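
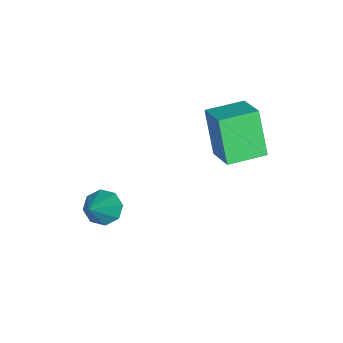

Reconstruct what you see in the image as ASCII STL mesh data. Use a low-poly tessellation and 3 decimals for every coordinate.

solid 
facet normal -0.731 0.682 0.014
outer loop
vertex -1.533 1.491 1.469
vertex -0.683 2.39 2.032
vertex -1.017 2.079 -0.252
endloop
endfacet
facet normal -0.625 -0.662 -0.414
outer loop
vertex 0.043 1.09 -0.272
vertex -1.533 1.491 1.469
vertex -1.017 2.079 -0.252
endloop
endfacet
facet normal -0.731 0.682 0.014
outer loop
vertex -1.017 2.079 -0.252
vertex -0.683 2.39 2.032
vertex -0.166 2.979 0.312
endloop
endfacet
facet normal 0.274 0.312 -0.910
outer loop
vertex -0.166 2.979 0.312
vertex 0.043 1.09 -0.272
vertex -1.017 2.079 -0.252
endloop
endfacet
facet normal -0.273 -0.311 0.910
outer loop
vertex -1.533 1.491 1.469
vertex 0.377 1.401 2.012
vertex -0.683 2.39 2.032
endloop
endfacet
facet normal -0.626 -0.661 -0.414
outer loop
vertex -0.474 0.501 1.448
vertex -1.533 1.491 1.469
vertex 0.043 1.09 -0.272
endloop
endfacet
facet normal -0.273 -0.312 0.910
outer loop
vertex -0.474 0.501 1.448
vertex 0.377 1.401 2.012
vertex -1.533 1.491 1.469
endloop
endfacet
facet normal 0.625 0.662 0.414
outer loop
vertex -0.683 2.39 2.032
vertex 0.377 1.401 2.012
vertex -0.166 2.979 0.312
endloop
endfacet
facet normal 0.273 0.312 -0.910
outer loop
vertex 0.893 1.989 0.291
vertex 0.043 1.09 -0.272
vertex -0.166 2.979 0.312
endloop
endfacet
facet normal 0.626 0.661 0.414
outer loop
vertex -0.166 2.979 0.312
vertex 0.377 1.401 2.012
vertex 0.893 1.989 0.291
endloop
endfacet
facet normal 0.731 -0.682 -0.014
outer loop
vertex 0.893 1.989 0.291
vertex -0.474 0.501 1.448
vertex 0.043 1.09 -0.272
endloop
endfacet
facet normal 0.731 -0.682 -0.014
outer loop
vertex 0.377 1.401 2.012
vertex -0.474 0.501 1.448
vertex 0.893 1.989 0.291
endloop
endfacet
facet normal -0.726 -0.079 -0.683
outer loop
vertex 2.725 -1.686 -3.163
vertex 2.299 -1.998 -2.674
vertex 2.422 -1.32 -2.883
endloop
endfacet
facet normal 0.648 0.722 -0.242
outer loop
vertex 2.725 -1.686 -3.163
vertex 2.422 -1.32 -2.883
vertex 3.541 -1.862 -1.506
endloop
endfacet
facet normal -0.726 -0.079 -0.683
outer loop
vertex 2.422 -1.32 -2.883
vertex 2.299 -1.998 -2.674
vertex 2.047 -1.352 -2.481
endloop
endfacet
facet normal 0.172 0.956 0.237
outer loop
vertex 2.422 -1.32 -2.883
vertex 2.047 -1.352 -2.481
vertex 3.541 -1.862 -1.506
endloop
endfacet
facet normal -0.726 -0.079 -0.683
outer loop
vertex 2.047 -1.352 -2.481
vertex 2.299 -1.998 -2.674
vertex 1.82 -1.762 -2.192
endloop
endfacet
facet normal -0.250 0.646 0.721
outer loop
vertex 2.047 -1.352 -2.481
vertex 1.82 -1.762 -2.192
vertex 3.541 -1.862 -1.506
endloop
endfacet
facet normal -0.726 -0.079 -0.683
outer loop
vertex 1.82 -1.762 -2.192
vertex 2.299 -1.998 -2.674
vertex 1.873 -2.311 -2.185
endloop
endfacet
facet normal -0.371 -0.024 0.928
outer loop
vertex 1.82 -1.762 -2.192
vertex 1.873 -2.311 -2.185
vertex 3.541 -1.862 -1.506
endloop
endfacet
facet normal -0.726 -0.080 -0.683
outer loop
vertex 1.873 -2.311 -2.185
vertex 2.299 -1.998 -2.674
vertex 2.177 -2.676 -2.465
endloop
endfacet
facet normal -0.121 -0.666 0.737
outer loop
vertex 1.873 -2.311 -2.185
vertex 2.177 -2.676 -2.465
vertex 3.541 -1.862 -1.506
endloop
endfacet
facet normal -0.726 -0.080 -0.683
outer loop
vertex 2.177 -2.676 -2.465
vertex 2.299 -1.998 -2.674
vertex 2.552 -2.644 -2.867
endloop
endfacet
facet normal 0.354 -0.899 0.259
outer loop
vertex 2.177 -2.676 -2.465
vertex 2.552 -2.644 -2.867
vertex 3.541 -1.862 -1.506
endloop
endfacet
facet normal -0.726 -0.080 -0.683
outer loop
vertex 2.552 -2.644 -2.867
vertex 2.299 -1.998 -2.674
vertex 2.779 -2.234 -3.156
endloop
endfacet
facet normal 0.776 -0.589 -0.226
outer loop
vertex 2.552 -2.644 -2.867
vertex 2.779 -2.234 -3.156
vertex 3.541 -1.862 -1.506
endloop
endfacet
facet normal -0.726 -0.080 -0.683
outer loop
vertex 2.779 -2.234 -3.156
vertex 2.299 -1.998 -2.674
vertex 2.725 -1.686 -3.163
endloop
endfacet
facet normal 0.897 0.083 -0.433
outer loop
vertex 2.779 -2.234 -3.156
vertex 2.725 -1.686 -3.163
vertex 3.541 -1.862 -1.506
endloop
endfacet

endsolid


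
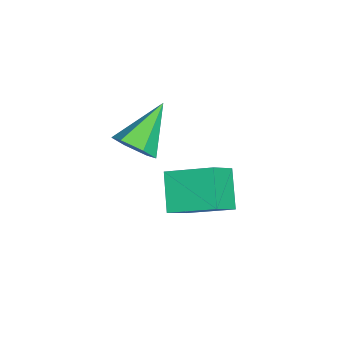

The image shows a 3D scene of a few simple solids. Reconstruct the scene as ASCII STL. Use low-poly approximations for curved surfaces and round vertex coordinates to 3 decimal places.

solid 
facet normal -0.755 -0.185 0.629
outer loop
vertex -0.375 0.253 -3.432
vertex -0.178 1.707 -2.768
vertex -1.116 0.7 -4.189
endloop
endfacet
facet normal -0.123 -0.903 -0.412
outer loop
vertex -0.082 0.953 -5.052
vertex -0.375 0.253 -3.432
vertex -1.116 0.7 -4.189
endloop
endfacet
facet normal -0.755 -0.185 0.629
outer loop
vertex -1.116 0.7 -4.189
vertex -0.178 1.707 -2.768
vertex -0.919 2.154 -3.526
endloop
endfacet
facet normal -0.645 0.388 -0.659
outer loop
vertex -0.919 2.154 -3.526
vertex -0.082 0.953 -5.052
vertex -1.116 0.7 -4.189
endloop
endfacet
facet normal 0.645 -0.388 0.659
outer loop
vertex -0.375 0.253 -3.432
vertex 0.856 1.96 -3.631
vertex -0.178 1.707 -2.768
endloop
endfacet
facet normal -0.123 -0.903 -0.412
outer loop
vertex 0.659 0.506 -4.294
vertex -0.375 0.253 -3.432
vertex -0.082 0.953 -5.052
endloop
endfacet
facet normal 0.644 -0.388 0.659
outer loop
vertex 0.659 0.506 -4.294
vertex 0.856 1.96 -3.631
vertex -0.375 0.253 -3.432
endloop
endfacet
facet normal 0.123 0.903 0.412
outer loop
vertex -0.178 1.707 -2.768
vertex 0.856 1.96 -3.631
vertex -0.919 2.154 -3.526
endloop
endfacet
facet normal -0.644 0.388 -0.659
outer loop
vertex 0.115 2.407 -4.388
vertex -0.082 0.953 -5.052
vertex -0.919 2.154 -3.526
endloop
endfacet
facet normal 0.123 0.903 0.413
outer loop
vertex -0.919 2.154 -3.526
vertex 0.856 1.96 -3.631
vertex 0.115 2.407 -4.388
endloop
endfacet
facet normal 0.755 0.185 -0.629
outer loop
vertex 0.115 2.407 -4.388
vertex 0.659 0.506 -4.294
vertex -0.082 0.953 -5.052
endloop
endfacet
facet normal 0.755 0.185 -0.630
outer loop
vertex 0.856 1.96 -3.631
vertex 0.659 0.506 -4.294
vertex 0.115 2.407 -4.388
endloop
endfacet
facet normal 0.754 -0.370 -0.543
outer loop
vertex 1.001 -0.708 -0.644
vertex 0.734 -0.4 -1.225
vertex 1.198 -0.049 -0.819
endloop
endfacet
facet normal 0.299 0.161 0.941
outer loop
vertex 1.001 -0.708 -0.644
vertex 1.198 -0.049 -0.819
vertex -0.534 0.22 -0.315
endloop
endfacet
facet normal 0.754 -0.370 -0.543
outer loop
vertex 1.198 -0.049 -0.819
vertex 0.734 -0.4 -1.225
vertex 0.931 0.259 -1.4
endloop
endfacet
facet normal 0.245 0.899 0.364
outer loop
vertex 1.198 -0.049 -0.819
vertex 0.931 0.259 -1.4
vertex -0.534 0.22 -0.315
endloop
endfacet
facet normal 0.755 -0.370 -0.541
outer loop
vertex 0.931 0.259 -1.4
vertex 0.734 -0.4 -1.225
vertex 0.467 -0.093 -1.807
endloop
endfacet
facet normal -0.313 0.865 -0.392
outer loop
vertex 0.931 0.259 -1.4
vertex 0.467 -0.093 -1.807
vertex -0.534 0.22 -0.315
endloop
endfacet
facet normal 0.755 -0.370 -0.541
outer loop
vertex 0.467 -0.093 -1.807
vertex 0.734 -0.4 -1.225
vertex 0.27 -0.752 -1.632
endloop
endfacet
facet normal -0.818 0.094 -0.568
outer loop
vertex 0.467 -0.093 -1.807
vertex 0.27 -0.752 -1.632
vertex -0.534 0.22 -0.315
endloop
endfacet
facet normal 0.755 -0.369 -0.542
outer loop
vertex 0.27 -0.752 -1.632
vertex 0.734 -0.4 -1.225
vertex 0.537 -1.06 -1.05
endloop
endfacet
facet normal -0.764 -0.645 0.009
outer loop
vertex 0.27 -0.752 -1.632
vertex 0.537 -1.06 -1.05
vertex -0.534 0.22 -0.315
endloop
endfacet
facet normal 0.755 -0.369 -0.542
outer loop
vertex 0.537 -1.06 -1.05
vertex 0.734 -0.4 -1.225
vertex 1.001 -0.708 -0.644
endloop
endfacet
facet normal -0.205 -0.611 0.765
outer loop
vertex 0.537 -1.06 -1.05
vertex 1.001 -0.708 -0.644
vertex -0.534 0.22 -0.315
endloop
endfacet

endsolid


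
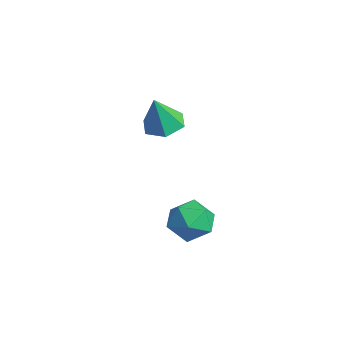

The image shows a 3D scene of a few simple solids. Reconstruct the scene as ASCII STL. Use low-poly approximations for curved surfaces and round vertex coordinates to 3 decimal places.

solid 
facet normal -0.257 0.836 -0.485
outer loop
vertex 3.64 1.502 -1.073
vertex 2.829 1.535 -0.587
vertex 3.6 1.967 -0.25
endloop
endfacet
facet normal 0.452 0.786 -0.422
outer loop
vertex 3.64 1.502 -1.073
vertex 3.6 1.967 -0.25
vertex 4.35 1.427 -0.452
endloop
endfacet
facet normal 0.658 0.177 -0.731
outer loop
vertex 3.64 1.502 -1.073
vertex 4.35 1.427 -0.452
vertex 4.043 0.66 -0.914
endloop
endfacet
facet normal 0.077 -0.149 -0.986
outer loop
vertex 3.64 1.502 -1.073
vertex 4.043 0.66 -0.914
vertex 3.102 0.727 -0.998
endloop
endfacet
facet normal -0.489 0.259 -0.833
outer loop
vertex 3.64 1.502 -1.073
vertex 3.102 0.727 -0.998
vertex 2.829 1.535 -0.587
endloop
endfacet
facet normal 0.609 0.744 0.273
outer loop
vertex 4.35 1.427 -0.452
vertex 3.6 1.967 -0.25
vertex 3.978 1.413 0.418
endloop
endfacet
facet normal -0.537 0.826 0.171
outer loop
vertex 3.6 1.967 -0.25
vertex 2.829 1.535 -0.587
vertex 3.037 1.48 0.334
endloop
endfacet
facet normal -0.913 -0.109 -0.392
outer loop
vertex 2.829 1.535 -0.587
vertex 3.102 0.727 -0.998
vertex 2.73 0.713 -0.128
endloop
endfacet
facet normal 0.002 -0.769 -0.639
outer loop
vertex 3.102 0.727 -0.998
vertex 4.043 0.66 -0.914
vertex 3.48 0.173 -0.33
endloop
endfacet
facet normal 0.944 -0.241 -0.227
outer loop
vertex 4.043 0.66 -0.914
vertex 4.35 1.427 -0.452
vertex 4.251 0.605 0.007
endloop
endfacet
facet normal -0.077 0.149 0.986
outer loop
vertex 3.44 0.638 0.493
vertex 3.978 1.413 0.418
vertex 3.037 1.48 0.334
endloop
endfacet
facet normal -0.658 -0.177 0.731
outer loop
vertex 3.44 0.638 0.493
vertex 3.037 1.48 0.334
vertex 2.73 0.713 -0.128
endloop
endfacet
facet normal -0.452 -0.786 0.422
outer loop
vertex 3.44 0.638 0.493
vertex 2.73 0.713 -0.128
vertex 3.48 0.173 -0.33
endloop
endfacet
facet normal 0.257 -0.836 0.485
outer loop
vertex 3.44 0.638 0.493
vertex 3.48 0.173 -0.33
vertex 4.251 0.605 0.007
endloop
endfacet
facet normal 0.489 -0.259 0.833
outer loop
vertex 3.44 0.638 0.493
vertex 4.251 0.605 0.007
vertex 3.978 1.413 0.418
endloop
endfacet
facet normal -0.002 0.769 0.639
outer loop
vertex 3.037 1.48 0.334
vertex 3.978 1.413 0.418
vertex 3.6 1.967 -0.25
endloop
endfacet
facet normal -0.944 0.241 0.227
outer loop
vertex 2.73 0.713 -0.128
vertex 3.037 1.48 0.334
vertex 2.829 1.535 -0.587
endloop
endfacet
facet normal -0.609 -0.744 -0.273
outer loop
vertex 3.48 0.173 -0.33
vertex 2.73 0.713 -0.128
vertex 3.102 0.727 -0.998
endloop
endfacet
facet normal 0.537 -0.826 -0.171
outer loop
vertex 4.251 0.605 0.007
vertex 3.48 0.173 -0.33
vertex 4.043 0.66 -0.914
endloop
endfacet
facet normal 0.913 0.109 0.392
outer loop
vertex 3.978 1.413 0.418
vertex 4.251 0.605 0.007
vertex 4.35 1.427 -0.452
endloop
endfacet
facet normal -0.074 0.297 -0.952
outer loop
vertex 2.009 0.924 3.109
vertex 1.285 1.229 3.26
vertex 1.938 1.683 3.351
endloop
endfacet
facet normal 0.930 -0.030 0.366
outer loop
vertex 2.009 0.924 3.109
vertex 1.938 1.683 3.351
vertex 1.395 0.791 4.66
endloop
endfacet
facet normal -0.074 0.298 -0.952
outer loop
vertex 1.938 1.683 3.351
vertex 1.285 1.229 3.26
vertex 1.214 1.988 3.503
endloop
endfacet
facet normal 0.411 0.665 0.624
outer loop
vertex 1.938 1.683 3.351
vertex 1.214 1.988 3.503
vertex 1.395 0.791 4.66
endloop
endfacet
facet normal -0.074 0.298 -0.952
outer loop
vertex 1.214 1.988 3.503
vertex 1.285 1.229 3.26
vertex 0.562 1.534 3.412
endloop
endfacet
facet normal -0.488 0.567 0.663
outer loop
vertex 1.214 1.988 3.503
vertex 0.562 1.534 3.412
vertex 1.395 0.791 4.66
endloop
endfacet
facet normal -0.074 0.298 -0.952
outer loop
vertex 0.562 1.534 3.412
vertex 1.285 1.229 3.26
vertex 0.633 0.775 3.169
endloop
endfacet
facet normal -0.867 -0.224 0.445
outer loop
vertex 0.562 1.534 3.412
vertex 0.633 0.775 3.169
vertex 1.395 0.791 4.66
endloop
endfacet
facet normal -0.074 0.297 -0.952
outer loop
vertex 0.633 0.775 3.169
vertex 1.285 1.229 3.26
vertex 1.357 0.47 3.018
endloop
endfacet
facet normal -0.348 -0.919 0.188
outer loop
vertex 0.633 0.775 3.169
vertex 1.357 0.47 3.018
vertex 1.395 0.791 4.66
endloop
endfacet
facet normal -0.074 0.297 -0.952
outer loop
vertex 1.357 0.47 3.018
vertex 1.285 1.229 3.26
vertex 2.009 0.924 3.109
endloop
endfacet
facet normal 0.551 -0.821 0.148
outer loop
vertex 1.357 0.47 3.018
vertex 2.009 0.924 3.109
vertex 1.395 0.791 4.66
endloop
endfacet

endsolid


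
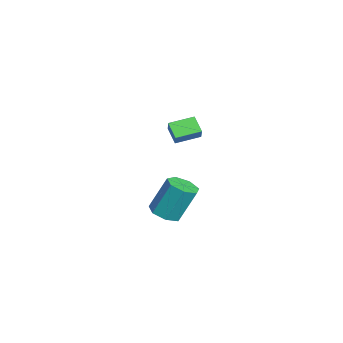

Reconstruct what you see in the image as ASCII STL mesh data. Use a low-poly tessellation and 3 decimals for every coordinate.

solid 
facet normal -0.718 -0.325 0.615
outer loop
vertex -1.997 -0.725 4.327
vertex -2.34 0.514 4.581
vertex -2.526 -0.742 3.7
endloop
endfacet
facet normal 0.261 -0.946 -0.194
outer loop
vertex -1.8 -0.414 3.079
vertex -1.997 -0.725 4.327
vertex -2.526 -0.742 3.7
endloop
endfacet
facet normal -0.719 -0.325 0.615
outer loop
vertex -2.526 -0.742 3.7
vertex -2.34 0.514 4.581
vertex -2.868 0.496 3.954
endloop
endfacet
facet normal -0.644 -0.021 -0.764
outer loop
vertex -2.868 0.496 3.954
vertex -1.8 -0.414 3.079
vertex -2.526 -0.742 3.7
endloop
endfacet
facet normal 0.644 0.022 0.765
outer loop
vertex -1.997 -0.725 4.327
vertex -1.614 0.842 3.96
vertex -2.34 0.514 4.581
endloop
endfacet
facet normal 0.263 -0.945 -0.194
outer loop
vertex -1.272 -0.396 3.706
vertex -1.997 -0.725 4.327
vertex -1.8 -0.414 3.079
endloop
endfacet
facet normal 0.645 0.021 0.764
outer loop
vertex -1.272 -0.396 3.706
vertex -1.614 0.842 3.96
vertex -1.997 -0.725 4.327
endloop
endfacet
facet normal -0.262 0.946 0.193
outer loop
vertex -2.34 0.514 4.581
vertex -1.614 0.842 3.96
vertex -2.868 0.496 3.954
endloop
endfacet
facet normal -0.645 -0.022 -0.764
outer loop
vertex -2.143 0.825 3.333
vertex -1.8 -0.414 3.079
vertex -2.868 0.496 3.954
endloop
endfacet
facet normal -0.262 0.945 0.195
outer loop
vertex -2.868 0.496 3.954
vertex -1.614 0.842 3.96
vertex -2.143 0.825 3.333
endloop
endfacet
facet normal 0.719 0.325 -0.615
outer loop
vertex -2.143 0.825 3.333
vertex -1.272 -0.396 3.706
vertex -1.8 -0.414 3.079
endloop
endfacet
facet normal 0.719 0.325 -0.615
outer loop
vertex -1.614 0.842 3.96
vertex -1.272 -0.396 3.706
vertex -2.143 0.825 3.333
endloop
endfacet
facet normal 0.038 -0.426 -0.904
outer loop
vertex 4.471 -0.378 1.43
vertex 3.976 -0.955 1.681
vertex 3.793 -0.253 1.343
endloop
endfacet
facet normal 0.216 0.887 -0.408
outer loop
vertex 4.471 -0.378 1.43
vertex 3.793 -0.253 1.343
vertex 4.398 0.431 3.148
endloop
endfacet
facet normal 0.216 0.887 -0.409
outer loop
vertex 4.398 0.431 3.148
vertex 3.793 -0.253 1.343
vertex 3.721 0.556 3.061
endloop
endfacet
facet normal -0.037 0.426 0.904
outer loop
vertex 4.398 0.431 3.148
vertex 3.721 0.556 3.061
vertex 3.904 -0.145 3.399
endloop
endfacet
facet normal 0.038 -0.425 -0.904
outer loop
vertex 3.793 -0.253 1.343
vertex 3.976 -0.955 1.681
vertex 3.254 -0.656 1.51
endloop
endfacet
facet normal -0.628 0.694 -0.353
outer loop
vertex 3.793 -0.253 1.343
vertex 3.254 -0.656 1.51
vertex 3.721 0.556 3.061
endloop
endfacet
facet normal -0.628 0.694 -0.353
outer loop
vertex 3.721 0.556 3.061
vertex 3.254 -0.656 1.51
vertex 3.182 0.153 3.228
endloop
endfacet
facet normal -0.038 0.426 0.904
outer loop
vertex 3.721 0.556 3.061
vertex 3.182 0.153 3.228
vertex 3.904 -0.145 3.399
endloop
endfacet
facet normal 0.038 -0.426 -0.904
outer loop
vertex 3.254 -0.656 1.51
vertex 3.976 -0.955 1.681
vertex 3.258 -1.284 1.806
endloop
endfacet
facet normal -0.999 -0.021 -0.032
outer loop
vertex 3.254 -0.656 1.51
vertex 3.258 -1.284 1.806
vertex 3.182 0.153 3.228
endloop
endfacet
facet normal -0.999 -0.021 -0.032
outer loop
vertex 3.182 0.153 3.228
vertex 3.258 -1.284 1.806
vertex 3.186 -0.475 3.524
endloop
endfacet
facet normal -0.038 0.426 0.904
outer loop
vertex 3.182 0.153 3.228
vertex 3.186 -0.475 3.524
vertex 3.904 -0.145 3.399
endloop
endfacet
facet normal 0.038 -0.426 -0.904
outer loop
vertex 3.258 -1.284 1.806
vertex 3.976 -0.955 1.681
vertex 3.803 -1.664 2.008
endloop
endfacet
facet normal -0.619 -0.721 0.313
outer loop
vertex 3.258 -1.284 1.806
vertex 3.803 -1.664 2.008
vertex 3.186 -0.475 3.524
endloop
endfacet
facet normal -0.619 -0.721 0.313
outer loop
vertex 3.186 -0.475 3.524
vertex 3.803 -1.664 2.008
vertex 3.731 -0.855 3.726
endloop
endfacet
facet normal -0.038 0.426 0.904
outer loop
vertex 3.186 -0.475 3.524
vertex 3.731 -0.855 3.726
vertex 3.904 -0.145 3.399
endloop
endfacet
facet normal 0.039 -0.426 -0.904
outer loop
vertex 3.803 -1.664 2.008
vertex 3.976 -0.955 1.681
vertex 4.478 -1.509 1.964
endloop
endfacet
facet normal 0.229 -0.877 0.423
outer loop
vertex 3.803 -1.664 2.008
vertex 4.478 -1.509 1.964
vertex 3.731 -0.855 3.726
endloop
endfacet
facet normal 0.230 -0.877 0.423
outer loop
vertex 3.731 -0.855 3.726
vertex 4.478 -1.509 1.964
vertex 4.406 -0.7 3.681
endloop
endfacet
facet normal -0.037 0.426 0.904
outer loop
vertex 3.731 -0.855 3.726
vertex 4.406 -0.7 3.681
vertex 3.904 -0.145 3.399
endloop
endfacet
facet normal 0.039 -0.426 -0.904
outer loop
vertex 4.478 -1.509 1.964
vertex 3.976 -0.955 1.681
vertex 4.775 -0.937 1.707
endloop
endfacet
facet normal 0.903 -0.373 0.214
outer loop
vertex 4.478 -1.509 1.964
vertex 4.775 -0.937 1.707
vertex 4.406 -0.7 3.681
endloop
endfacet
facet normal 0.903 -0.373 0.214
outer loop
vertex 4.406 -0.7 3.681
vertex 4.775 -0.937 1.707
vertex 4.703 -0.128 3.424
endloop
endfacet
facet normal -0.037 0.426 0.904
outer loop
vertex 4.406 -0.7 3.681
vertex 4.703 -0.128 3.424
vertex 3.904 -0.145 3.399
endloop
endfacet
facet normal 0.039 -0.427 -0.904
outer loop
vertex 4.775 -0.937 1.707
vertex 3.976 -0.955 1.681
vertex 4.471 -0.378 1.43
endloop
endfacet
facet normal 0.898 0.411 -0.156
outer loop
vertex 4.775 -0.937 1.707
vertex 4.471 -0.378 1.43
vertex 4.703 -0.128 3.424
endloop
endfacet
facet normal 0.897 0.413 -0.156
outer loop
vertex 4.703 -0.128 3.424
vertex 4.471 -0.378 1.43
vertex 4.398 0.431 3.148
endloop
endfacet
facet normal -0.037 0.426 0.904
outer loop
vertex 4.703 -0.128 3.424
vertex 4.398 0.431 3.148
vertex 3.904 -0.145 3.399
endloop
endfacet

endsolid


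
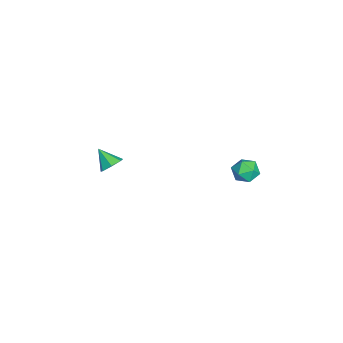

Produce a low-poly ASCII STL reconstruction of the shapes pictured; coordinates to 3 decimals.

solid 
facet normal -0.890 0.337 0.308
outer loop
vertex 2.907 4.091 3.045
vertex 2.882 3.531 3.585
vertex 3.201 4.22 3.754
endloop
endfacet
facet normal -0.494 0.868 0.047
outer loop
vertex 2.907 4.091 3.045
vertex 3.201 4.22 3.754
vertex 3.582 4.471 3.123
endloop
endfacet
facet normal -0.326 0.707 -0.628
outer loop
vertex 2.907 4.091 3.045
vertex 3.582 4.471 3.123
vertex 3.498 3.936 2.564
endloop
endfacet
facet normal -0.618 0.075 -0.783
outer loop
vertex 2.907 4.091 3.045
vertex 3.498 3.936 2.564
vertex 3.066 3.355 2.849
endloop
endfacet
facet normal -0.967 -0.154 -0.205
outer loop
vertex 2.907 4.091 3.045
vertex 3.066 3.355 2.849
vertex 2.882 3.531 3.585
endloop
endfacet
facet normal 0.111 0.899 0.424
outer loop
vertex 3.582 4.471 3.123
vertex 3.201 4.22 3.754
vertex 3.974 4.145 3.711
endloop
endfacet
facet normal -0.530 0.037 0.847
outer loop
vertex 3.201 4.22 3.754
vertex 2.882 3.531 3.585
vertex 3.542 3.564 3.996
endloop
endfacet
facet normal -0.654 -0.756 0.017
outer loop
vertex 2.882 3.531 3.585
vertex 3.066 3.355 2.849
vertex 3.458 3.029 3.437
endloop
endfacet
facet normal -0.088 -0.385 -0.919
outer loop
vertex 3.066 3.355 2.849
vertex 3.498 3.936 2.564
vertex 3.839 3.28 2.806
endloop
endfacet
facet normal 0.384 0.638 -0.668
outer loop
vertex 3.498 3.936 2.564
vertex 3.582 4.471 3.123
vertex 4.158 3.969 2.975
endloop
endfacet
facet normal 0.618 -0.075 0.783
outer loop
vertex 4.133 3.409 3.515
vertex 3.974 4.145 3.711
vertex 3.542 3.564 3.996
endloop
endfacet
facet normal 0.326 -0.707 0.628
outer loop
vertex 4.133 3.409 3.515
vertex 3.542 3.564 3.996
vertex 3.458 3.029 3.437
endloop
endfacet
facet normal 0.494 -0.868 -0.047
outer loop
vertex 4.133 3.409 3.515
vertex 3.458 3.029 3.437
vertex 3.839 3.28 2.806
endloop
endfacet
facet normal 0.890 -0.337 -0.308
outer loop
vertex 4.133 3.409 3.515
vertex 3.839 3.28 2.806
vertex 4.158 3.969 2.975
endloop
endfacet
facet normal 0.967 0.154 0.205
outer loop
vertex 4.133 3.409 3.515
vertex 4.158 3.969 2.975
vertex 3.974 4.145 3.711
endloop
endfacet
facet normal 0.088 0.385 0.919
outer loop
vertex 3.542 3.564 3.996
vertex 3.974 4.145 3.711
vertex 3.201 4.22 3.754
endloop
endfacet
facet normal -0.384 -0.638 0.668
outer loop
vertex 3.458 3.029 3.437
vertex 3.542 3.564 3.996
vertex 2.882 3.531 3.585
endloop
endfacet
facet normal -0.111 -0.899 -0.424
outer loop
vertex 3.839 3.28 2.806
vertex 3.458 3.029 3.437
vertex 3.066 3.355 2.849
endloop
endfacet
facet normal 0.530 -0.037 -0.847
outer loop
vertex 4.158 3.969 2.975
vertex 3.839 3.28 2.806
vertex 3.498 3.936 2.564
endloop
endfacet
facet normal 0.654 0.756 -0.017
outer loop
vertex 3.974 4.145 3.711
vertex 4.158 3.969 2.975
vertex 3.582 4.471 3.123
endloop
endfacet
facet normal 0.472 0.589 -0.656
outer loop
vertex -0.785 -3.247 -0.564
vertex -1.348 -3.293 -1.01
vertex -1.226 -2.811 -0.49
endloop
endfacet
facet normal 0.258 0.098 0.961
outer loop
vertex -0.785 -3.247 -0.564
vertex -1.226 -2.811 -0.49
vertex -1.952 -4.047 -0.17
endloop
endfacet
facet normal 0.472 0.589 -0.656
outer loop
vertex -1.226 -2.811 -0.49
vertex -1.348 -3.293 -1.01
vertex -1.759 -2.738 -0.808
endloop
endfacet
facet normal -0.412 0.448 0.794
outer loop
vertex -1.226 -2.811 -0.49
vertex -1.759 -2.738 -0.808
vertex -1.952 -4.047 -0.17
endloop
endfacet
facet normal 0.472 0.588 -0.657
outer loop
vertex -1.759 -2.738 -0.808
vertex -1.348 -3.293 -1.01
vertex -1.983 -3.083 -1.278
endloop
endfacet
facet normal -0.932 0.261 0.253
outer loop
vertex -1.759 -2.738 -0.808
vertex -1.983 -3.083 -1.278
vertex -1.952 -4.047 -0.17
endloop
endfacet
facet normal 0.472 0.587 -0.658
outer loop
vertex -1.983 -3.083 -1.278
vertex -1.348 -3.293 -1.01
vertex -1.729 -3.587 -1.546
endloop
endfacet
facet normal -0.911 -0.323 -0.256
outer loop
vertex -1.983 -3.083 -1.278
vertex -1.729 -3.587 -1.546
vertex -1.952 -4.047 -0.17
endloop
endfacet
facet normal 0.470 0.589 -0.657
outer loop
vertex -1.729 -3.587 -1.546
vertex -1.348 -3.293 -1.01
vertex -1.188 -3.869 -1.412
endloop
endfacet
facet normal -0.364 -0.864 -0.348
outer loop
vertex -1.729 -3.587 -1.546
vertex -1.188 -3.869 -1.412
vertex -1.952 -4.047 -0.17
endloop
endfacet
facet normal 0.472 0.589 -0.656
outer loop
vertex -1.188 -3.869 -1.412
vertex -1.348 -3.293 -1.01
vertex -0.768 -3.718 -0.974
endloop
endfacet
facet normal 0.296 -0.954 0.045
outer loop
vertex -1.188 -3.869 -1.412
vertex -0.768 -3.718 -0.974
vertex -1.952 -4.047 -0.17
endloop
endfacet
facet normal 0.472 0.588 -0.656
outer loop
vertex -0.768 -3.718 -0.974
vertex -1.348 -3.293 -1.01
vertex -0.785 -3.247 -0.564
endloop
endfacet
facet normal 0.573 -0.526 0.628
outer loop
vertex -0.768 -3.718 -0.974
vertex -0.785 -3.247 -0.564
vertex -1.952 -4.047 -0.17
endloop
endfacet

endsolid


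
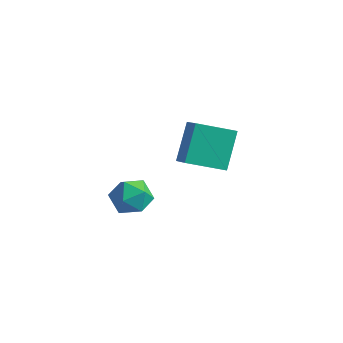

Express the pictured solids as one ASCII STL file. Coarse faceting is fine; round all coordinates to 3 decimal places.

solid 
facet normal 0.226 0.271 0.936
outer loop
vertex -3.676 -1.094 -3.179
vertex -3.908 -2.093 -2.834
vertex -2.901 -1.849 -3.148
endloop
endfacet
facet normal 0.609 0.644 0.463
outer loop
vertex -3.676 -1.094 -3.179
vertex -2.901 -1.849 -3.148
vertex -2.968 -1.177 -3.994
endloop
endfacet
facet normal 0.155 0.987 0.034
outer loop
vertex -3.676 -1.094 -3.179
vertex -2.968 -1.177 -3.994
vertex -4.016 -1.005 -4.204
endloop
endfacet
facet normal -0.509 0.827 0.241
outer loop
vertex -3.676 -1.094 -3.179
vertex -4.016 -1.005 -4.204
vertex -4.598 -1.572 -3.487
endloop
endfacet
facet normal -0.465 0.384 0.798
outer loop
vertex -3.676 -1.094 -3.179
vertex -4.598 -1.572 -3.487
vertex -3.908 -2.093 -2.834
endloop
endfacet
facet normal 0.981 0.182 0.067
outer loop
vertex -2.968 -1.177 -3.994
vertex -2.901 -1.849 -3.148
vertex -2.762 -2.228 -4.153
endloop
endfacet
facet normal 0.362 -0.422 0.831
outer loop
vertex -2.901 -1.849 -3.148
vertex -3.908 -2.093 -2.834
vertex -3.344 -2.795 -3.436
endloop
endfacet
facet normal -0.757 -0.240 0.608
outer loop
vertex -3.908 -2.093 -2.834
vertex -4.598 -1.572 -3.487
vertex -4.392 -2.623 -3.646
endloop
endfacet
facet normal -0.828 0.477 -0.295
outer loop
vertex -4.598 -1.572 -3.487
vertex -4.016 -1.005 -4.204
vertex -4.459 -1.951 -4.492
endloop
endfacet
facet normal 0.247 0.737 -0.629
outer loop
vertex -4.016 -1.005 -4.204
vertex -2.968 -1.177 -3.994
vertex -3.452 -1.707 -4.806
endloop
endfacet
facet normal 0.509 -0.827 -0.241
outer loop
vertex -3.684 -2.706 -4.461
vertex -2.762 -2.228 -4.153
vertex -3.344 -2.795 -3.436
endloop
endfacet
facet normal -0.155 -0.987 -0.034
outer loop
vertex -3.684 -2.706 -4.461
vertex -3.344 -2.795 -3.436
vertex -4.392 -2.623 -3.646
endloop
endfacet
facet normal -0.609 -0.644 -0.463
outer loop
vertex -3.684 -2.706 -4.461
vertex -4.392 -2.623 -3.646
vertex -4.459 -1.951 -4.492
endloop
endfacet
facet normal -0.226 -0.271 -0.936
outer loop
vertex -3.684 -2.706 -4.461
vertex -4.459 -1.951 -4.492
vertex -3.452 -1.707 -4.806
endloop
endfacet
facet normal 0.465 -0.384 -0.798
outer loop
vertex -3.684 -2.706 -4.461
vertex -3.452 -1.707 -4.806
vertex -2.762 -2.228 -4.153
endloop
endfacet
facet normal 0.828 -0.477 0.295
outer loop
vertex -3.344 -2.795 -3.436
vertex -2.762 -2.228 -4.153
vertex -2.901 -1.849 -3.148
endloop
endfacet
facet normal -0.247 -0.737 0.629
outer loop
vertex -4.392 -2.623 -3.646
vertex -3.344 -2.795 -3.436
vertex -3.908 -2.093 -2.834
endloop
endfacet
facet normal -0.981 -0.182 -0.067
outer loop
vertex -4.459 -1.951 -4.492
vertex -4.392 -2.623 -3.646
vertex -4.598 -1.572 -3.487
endloop
endfacet
facet normal -0.362 0.422 -0.831
outer loop
vertex -3.452 -1.707 -4.806
vertex -4.459 -1.951 -4.492
vertex -4.016 -1.005 -4.204
endloop
endfacet
facet normal 0.757 0.240 -0.608
outer loop
vertex -2.762 -2.228 -4.153
vertex -3.452 -1.707 -4.806
vertex -2.968 -1.177 -3.994
endloop
endfacet
facet normal -0.630 -0.698 0.341
outer loop
vertex -0.267 -1.568 2.412
vertex -1.219 -1.021 1.774
vertex 0.155 -2.752 0.767
endloop
endfacet
facet normal 0.750 -0.431 0.502
outer loop
vertex 1.339 -1.439 0.126
vertex -0.267 -1.568 2.412
vertex 0.155 -2.752 0.767
endloop
endfacet
facet normal -0.630 -0.698 0.341
outer loop
vertex 0.155 -2.752 0.767
vertex -1.219 -1.021 1.774
vertex -0.797 -2.205 0.129
endloop
endfacet
facet normal 0.204 -0.572 -0.795
outer loop
vertex -0.797 -2.205 0.129
vertex 1.339 -1.439 0.126
vertex 0.155 -2.752 0.767
endloop
endfacet
facet normal -0.204 0.572 0.795
outer loop
vertex -0.267 -1.568 2.412
vertex -0.035 0.292 1.133
vertex -1.219 -1.021 1.774
endloop
endfacet
facet normal 0.750 -0.431 0.502
outer loop
vertex 0.917 -0.255 1.771
vertex -0.267 -1.568 2.412
vertex 1.339 -1.439 0.126
endloop
endfacet
facet normal -0.204 0.572 0.795
outer loop
vertex 0.917 -0.255 1.771
vertex -0.035 0.292 1.133
vertex -0.267 -1.568 2.412
endloop
endfacet
facet normal -0.750 0.431 -0.502
outer loop
vertex -1.219 -1.021 1.774
vertex -0.035 0.292 1.133
vertex -0.797 -2.205 0.129
endloop
endfacet
facet normal 0.204 -0.572 -0.795
outer loop
vertex 0.387 -0.892 -0.512
vertex 1.339 -1.439 0.126
vertex -0.797 -2.205 0.129
endloop
endfacet
facet normal -0.750 0.431 -0.502
outer loop
vertex -0.797 -2.205 0.129
vertex -0.035 0.292 1.133
vertex 0.387 -0.892 -0.512
endloop
endfacet
facet normal 0.630 0.698 -0.341
outer loop
vertex 0.387 -0.892 -0.512
vertex 0.917 -0.255 1.771
vertex 1.339 -1.439 0.126
endloop
endfacet
facet normal 0.630 0.698 -0.341
outer loop
vertex -0.035 0.292 1.133
vertex 0.917 -0.255 1.771
vertex 0.387 -0.892 -0.512
endloop
endfacet

endsolid


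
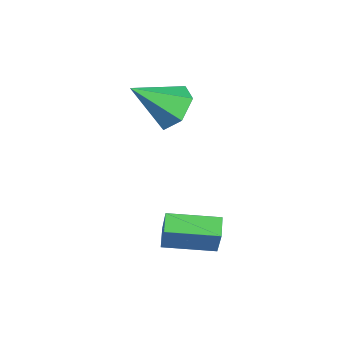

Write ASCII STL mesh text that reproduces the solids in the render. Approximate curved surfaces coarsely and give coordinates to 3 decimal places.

solid 
facet normal 0.114 0.760 -0.639
outer loop
vertex 0.361 0.693 -0.101
vertex -0.28 1.283 0.486
vertex 0.753 1.285 0.673
endloop
endfacet
facet normal 0.801 -0.597 0.051
outer loop
vertex 0.361 0.693 -0.101
vertex 0.753 1.285 0.673
vertex -0.52 -0.323 1.834
endloop
endfacet
facet normal 0.114 0.761 -0.639
outer loop
vertex 0.753 1.285 0.673
vertex -0.28 1.283 0.486
vertex 0.112 1.874 1.26
endloop
endfacet
facet normal 0.675 -0.001 0.738
outer loop
vertex 0.753 1.285 0.673
vertex 0.112 1.874 1.26
vertex -0.52 -0.323 1.834
endloop
endfacet
facet normal 0.114 0.761 -0.639
outer loop
vertex 0.112 1.874 1.26
vertex -0.28 1.283 0.486
vertex -0.921 1.872 1.073
endloop
endfacet
facet normal -0.171 0.295 0.940
outer loop
vertex 0.112 1.874 1.26
vertex -0.921 1.872 1.073
vertex -0.52 -0.323 1.834
endloop
endfacet
facet normal 0.114 0.761 -0.639
outer loop
vertex -0.921 1.872 1.073
vertex -0.28 1.283 0.486
vertex -1.313 1.28 0.299
endloop
endfacet
facet normal -0.891 -0.005 0.455
outer loop
vertex -0.921 1.872 1.073
vertex -1.313 1.28 0.299
vertex -0.52 -0.323 1.834
endloop
endfacet
facet normal 0.114 0.761 -0.639
outer loop
vertex -1.313 1.28 0.299
vertex -0.28 1.283 0.486
vertex -0.672 0.691 -0.288
endloop
endfacet
facet normal -0.765 -0.601 -0.232
outer loop
vertex -1.313 1.28 0.299
vertex -0.672 0.691 -0.288
vertex -0.52 -0.323 1.834
endloop
endfacet
facet normal 0.114 0.760 -0.639
outer loop
vertex -0.672 0.691 -0.288
vertex -0.28 1.283 0.486
vertex 0.361 0.693 -0.101
endloop
endfacet
facet normal 0.080 -0.897 -0.434
outer loop
vertex -0.672 0.691 -0.288
vertex 0.361 0.693 -0.101
vertex -0.52 -0.323 1.834
endloop
endfacet
facet normal -0.897 0.300 0.324
outer loop
vertex 3.112 0.045 -2.281
vertex 3.696 2.001 -2.474
vertex 2.572 0.058 -3.787
endloop
endfacet
facet normal -0.286 -0.954 0.094
outer loop
vertex 3.344 -0.201 -4.066
vertex 3.112 0.045 -2.281
vertex 2.572 0.058 -3.787
endloop
endfacet
facet normal -0.897 0.301 0.323
outer loop
vertex 2.572 0.058 -3.787
vertex 3.696 2.001 -2.474
vertex 3.157 2.013 -3.981
endloop
endfacet
facet normal -0.338 0.008 -0.941
outer loop
vertex 3.157 2.013 -3.981
vertex 3.344 -0.201 -4.066
vertex 2.572 0.058 -3.787
endloop
endfacet
facet normal 0.338 -0.008 0.941
outer loop
vertex 3.112 0.045 -2.281
vertex 4.468 1.742 -2.753
vertex 3.696 2.001 -2.474
endloop
endfacet
facet normal -0.285 -0.954 0.094
outer loop
vertex 3.883 -0.213 -2.559
vertex 3.112 0.045 -2.281
vertex 3.344 -0.201 -4.066
endloop
endfacet
facet normal 0.337 -0.007 0.941
outer loop
vertex 3.883 -0.213 -2.559
vertex 4.468 1.742 -2.753
vertex 3.112 0.045 -2.281
endloop
endfacet
facet normal 0.286 0.954 -0.095
outer loop
vertex 3.696 2.001 -2.474
vertex 4.468 1.742 -2.753
vertex 3.157 2.013 -3.981
endloop
endfacet
facet normal -0.337 0.008 -0.942
outer loop
vertex 3.928 1.755 -4.259
vertex 3.344 -0.201 -4.066
vertex 3.157 2.013 -3.981
endloop
endfacet
facet normal 0.285 0.954 -0.094
outer loop
vertex 3.157 2.013 -3.981
vertex 4.468 1.742 -2.753
vertex 3.928 1.755 -4.259
endloop
endfacet
facet normal 0.897 -0.300 -0.323
outer loop
vertex 3.928 1.755 -4.259
vertex 3.883 -0.213 -2.559
vertex 3.344 -0.201 -4.066
endloop
endfacet
facet normal 0.897 -0.301 -0.324
outer loop
vertex 4.468 1.742 -2.753
vertex 3.883 -0.213 -2.559
vertex 3.928 1.755 -4.259
endloop
endfacet

endsolid


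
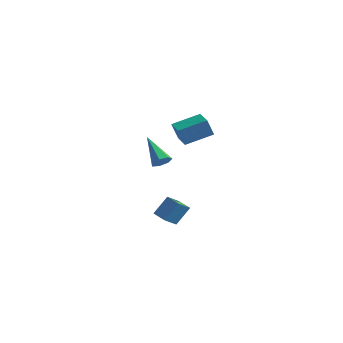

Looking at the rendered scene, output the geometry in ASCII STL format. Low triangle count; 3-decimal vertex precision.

solid 
facet normal 0.711 -0.288 -0.641
outer loop
vertex 0.153 -3.841 2.077
vertex -0.247 -3.865 1.644
vertex 0.088 -3.409 1.811
endloop
endfacet
facet normal 0.476 0.512 0.715
outer loop
vertex 0.153 -3.841 2.077
vertex 0.088 -3.409 1.811
vertex -1.613 -3.315 2.876
endloop
endfacet
facet normal 0.711 -0.287 -0.642
outer loop
vertex 0.088 -3.409 1.811
vertex -0.247 -3.865 1.644
vertex -0.23 -3.32 1.419
endloop
endfacet
facet normal 0.129 0.984 0.119
outer loop
vertex 0.088 -3.409 1.811
vertex -0.23 -3.32 1.419
vertex -1.613 -3.315 2.876
endloop
endfacet
facet normal 0.711 -0.287 -0.642
outer loop
vertex -0.23 -3.32 1.419
vertex -0.247 -3.865 1.644
vertex -0.56 -3.641 1.197
endloop
endfacet
facet normal -0.458 0.774 -0.438
outer loop
vertex -0.23 -3.32 1.419
vertex -0.56 -3.641 1.197
vertex -1.613 -3.315 2.876
endloop
endfacet
facet normal 0.711 -0.287 -0.642
outer loop
vertex -0.56 -3.641 1.197
vertex -0.247 -3.865 1.644
vertex -0.655 -4.131 1.311
endloop
endfacet
facet normal -0.843 0.039 -0.536
outer loop
vertex -0.56 -3.641 1.197
vertex -0.655 -4.131 1.311
vertex -1.613 -3.315 2.876
endloop
endfacet
facet normal 0.711 -0.286 -0.642
outer loop
vertex -0.655 -4.131 1.311
vertex -0.247 -3.865 1.644
vertex -0.442 -4.421 1.676
endloop
endfacet
facet normal -0.736 -0.669 -0.102
outer loop
vertex -0.655 -4.131 1.311
vertex -0.442 -4.421 1.676
vertex -1.613 -3.315 2.876
endloop
endfacet
facet normal 0.712 -0.287 -0.641
outer loop
vertex -0.442 -4.421 1.676
vertex -0.247 -3.865 1.644
vertex -0.083 -4.292 2.017
endloop
endfacet
facet normal -0.218 -0.814 0.538
outer loop
vertex -0.442 -4.421 1.676
vertex -0.083 -4.292 2.017
vertex -1.613 -3.315 2.876
endloop
endfacet
facet normal 0.712 -0.287 -0.641
outer loop
vertex -0.083 -4.292 2.017
vertex -0.247 -3.865 1.644
vertex 0.153 -3.841 2.077
endloop
endfacet
facet normal 0.322 -0.288 0.902
outer loop
vertex -0.083 -4.292 2.017
vertex 0.153 -3.841 2.077
vertex -1.613 -3.315 2.876
endloop
endfacet
facet normal -0.958 0.236 0.162
outer loop
vertex -1.989 -1.1 -2.46
vertex -1.879 -0.201 -3.119
vertex -2.352 -1.84 -3.53
endloop
endfacet
facet normal -0.098 -0.803 0.588
outer loop
vertex -1.461 -2.059 -3.681
vertex -1.989 -1.1 -2.46
vertex -2.352 -1.84 -3.53
endloop
endfacet
facet normal -0.958 0.236 0.162
outer loop
vertex -2.352 -1.84 -3.53
vertex -1.879 -0.201 -3.119
vertex -2.242 -0.941 -4.189
endloop
endfacet
facet normal -0.269 -0.548 -0.792
outer loop
vertex -2.242 -0.941 -4.189
vertex -1.461 -2.059 -3.681
vertex -2.352 -1.84 -3.53
endloop
endfacet
facet normal 0.269 0.548 0.792
outer loop
vertex -1.989 -1.1 -2.46
vertex -0.988 -0.42 -3.27
vertex -1.879 -0.201 -3.119
endloop
endfacet
facet normal -0.098 -0.803 0.588
outer loop
vertex -1.098 -1.319 -2.611
vertex -1.989 -1.1 -2.46
vertex -1.461 -2.059 -3.681
endloop
endfacet
facet normal 0.269 0.548 0.792
outer loop
vertex -1.098 -1.319 -2.611
vertex -0.988 -0.42 -3.27
vertex -1.989 -1.1 -2.46
endloop
endfacet
facet normal 0.098 0.803 -0.588
outer loop
vertex -1.879 -0.201 -3.119
vertex -0.988 -0.42 -3.27
vertex -2.242 -0.941 -4.189
endloop
endfacet
facet normal -0.269 -0.548 -0.792
outer loop
vertex -1.351 -1.16 -4.34
vertex -1.461 -2.059 -3.681
vertex -2.242 -0.941 -4.189
endloop
endfacet
facet normal 0.098 0.803 -0.588
outer loop
vertex -2.242 -0.941 -4.189
vertex -0.988 -0.42 -3.27
vertex -1.351 -1.16 -4.34
endloop
endfacet
facet normal 0.958 -0.236 -0.162
outer loop
vertex -1.351 -1.16 -4.34
vertex -1.098 -1.319 -2.611
vertex -1.461 -2.059 -3.681
endloop
endfacet
facet normal 0.958 -0.236 -0.162
outer loop
vertex -0.988 -0.42 -3.27
vertex -1.098 -1.319 -2.611
vertex -1.351 -1.16 -4.34
endloop
endfacet
facet normal -0.809 0.588 -0.007
outer loop
vertex -4.775 2.935 0.89
vertex -3.792 4.295 1.483
vertex -4.535 3.251 -0.232
endloop
endfacet
facet normal -0.552 -0.764 -0.333
outer loop
vertex -3.508 2.505 -0.223
vertex -4.775 2.935 0.89
vertex -4.535 3.251 -0.232
endloop
endfacet
facet normal -0.810 0.587 -0.007
outer loop
vertex -4.535 3.251 -0.232
vertex -3.792 4.295 1.483
vertex -3.553 4.612 0.361
endloop
endfacet
facet normal 0.201 0.266 -0.943
outer loop
vertex -3.553 4.612 0.361
vertex -3.508 2.505 -0.223
vertex -4.535 3.251 -0.232
endloop
endfacet
facet normal -0.201 -0.266 0.943
outer loop
vertex -4.775 2.935 0.89
vertex -2.765 3.549 1.492
vertex -3.792 4.295 1.483
endloop
endfacet
facet normal -0.552 -0.764 -0.334
outer loop
vertex -3.747 2.188 0.899
vertex -4.775 2.935 0.89
vertex -3.508 2.505 -0.223
endloop
endfacet
facet normal -0.201 -0.266 0.943
outer loop
vertex -3.747 2.188 0.899
vertex -2.765 3.549 1.492
vertex -4.775 2.935 0.89
endloop
endfacet
facet normal 0.552 0.764 0.334
outer loop
vertex -3.792 4.295 1.483
vertex -2.765 3.549 1.492
vertex -3.553 4.612 0.361
endloop
endfacet
facet normal 0.201 0.266 -0.943
outer loop
vertex -2.525 3.865 0.37
vertex -3.508 2.505 -0.223
vertex -3.553 4.612 0.361
endloop
endfacet
facet normal 0.552 0.764 0.333
outer loop
vertex -3.553 4.612 0.361
vertex -2.765 3.549 1.492
vertex -2.525 3.865 0.37
endloop
endfacet
facet normal 0.809 -0.588 0.006
outer loop
vertex -2.525 3.865 0.37
vertex -3.747 2.188 0.899
vertex -3.508 2.505 -0.223
endloop
endfacet
facet normal 0.809 -0.587 0.008
outer loop
vertex -2.765 3.549 1.492
vertex -3.747 2.188 0.899
vertex -2.525 3.865 0.37
endloop
endfacet

endsolid


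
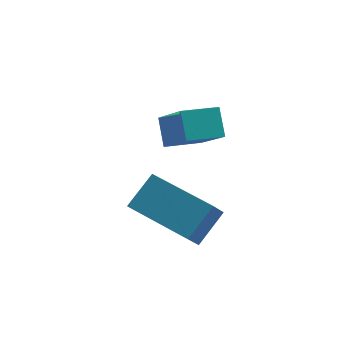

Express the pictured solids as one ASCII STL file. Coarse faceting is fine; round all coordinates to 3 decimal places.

solid 
facet normal -0.938 -0.319 0.134
outer loop
vertex 2.837 2.238 2.991
vertex 2.707 2.923 3.708
vertex 2.254 3.431 1.746
endloop
endfacet
facet normal 0.130 -0.685 -0.717
outer loop
vertex 3.333 3.797 1.592
vertex 2.837 2.238 2.991
vertex 2.254 3.431 1.746
endloop
endfacet
facet normal -0.938 -0.319 0.134
outer loop
vertex 2.254 3.431 1.746
vertex 2.707 2.923 3.708
vertex 2.124 4.116 2.464
endloop
endfacet
facet normal -0.320 0.656 -0.684
outer loop
vertex 2.124 4.116 2.464
vertex 3.333 3.797 1.592
vertex 2.254 3.431 1.746
endloop
endfacet
facet normal 0.320 -0.655 0.684
outer loop
vertex 2.837 2.238 2.991
vertex 3.786 3.289 3.554
vertex 2.707 2.923 3.708
endloop
endfacet
facet normal 0.129 -0.685 -0.717
outer loop
vertex 3.916 2.604 2.836
vertex 2.837 2.238 2.991
vertex 3.333 3.797 1.592
endloop
endfacet
facet normal 0.321 -0.656 0.684
outer loop
vertex 3.916 2.604 2.836
vertex 3.786 3.289 3.554
vertex 2.837 2.238 2.991
endloop
endfacet
facet normal -0.130 0.685 0.717
outer loop
vertex 2.707 2.923 3.708
vertex 3.786 3.289 3.554
vertex 2.124 4.116 2.464
endloop
endfacet
facet normal -0.321 0.655 -0.684
outer loop
vertex 3.203 4.482 2.309
vertex 3.333 3.797 1.592
vertex 2.124 4.116 2.464
endloop
endfacet
facet normal -0.129 0.685 0.717
outer loop
vertex 2.124 4.116 2.464
vertex 3.786 3.289 3.554
vertex 3.203 4.482 2.309
endloop
endfacet
facet normal 0.938 0.319 -0.134
outer loop
vertex 3.203 4.482 2.309
vertex 3.916 2.604 2.836
vertex 3.333 3.797 1.592
endloop
endfacet
facet normal 0.938 0.319 -0.134
outer loop
vertex 3.786 3.289 3.554
vertex 3.916 2.604 2.836
vertex 3.203 4.482 2.309
endloop
endfacet
facet normal -0.336 -0.524 0.782
outer loop
vertex 3.499 0.575 1.616
vertex 1.896 1.943 1.843
vertex 2.798 -0.12 0.849
endloop
endfacet
facet normal 0.757 -0.645 -0.107
outer loop
vertex 3.104 0.357 0.137
vertex 3.499 0.575 1.616
vertex 2.798 -0.12 0.849
endloop
endfacet
facet normal -0.336 -0.524 0.783
outer loop
vertex 2.798 -0.12 0.849
vertex 1.896 1.943 1.843
vertex 1.195 1.249 1.077
endloop
endfacet
facet normal -0.562 -0.555 -0.613
outer loop
vertex 1.195 1.249 1.077
vertex 3.104 0.357 0.137
vertex 2.798 -0.12 0.849
endloop
endfacet
facet normal 0.561 0.556 0.613
outer loop
vertex 3.499 0.575 1.616
vertex 2.202 2.42 1.131
vertex 1.896 1.943 1.843
endloop
endfacet
facet normal 0.756 -0.646 -0.107
outer loop
vertex 3.805 1.051 0.903
vertex 3.499 0.575 1.616
vertex 3.104 0.357 0.137
endloop
endfacet
facet normal 0.562 0.556 0.612
outer loop
vertex 3.805 1.051 0.903
vertex 2.202 2.42 1.131
vertex 3.499 0.575 1.616
endloop
endfacet
facet normal -0.756 0.645 0.107
outer loop
vertex 1.896 1.943 1.843
vertex 2.202 2.42 1.131
vertex 1.195 1.249 1.077
endloop
endfacet
facet normal -0.562 -0.556 -0.612
outer loop
vertex 1.501 1.725 0.364
vertex 3.104 0.357 0.137
vertex 1.195 1.249 1.077
endloop
endfacet
facet normal -0.756 0.645 0.106
outer loop
vertex 1.195 1.249 1.077
vertex 2.202 2.42 1.131
vertex 1.501 1.725 0.364
endloop
endfacet
facet normal 0.336 0.524 -0.783
outer loop
vertex 1.501 1.725 0.364
vertex 3.805 1.051 0.903
vertex 3.104 0.357 0.137
endloop
endfacet
facet normal 0.336 0.524 -0.782
outer loop
vertex 2.202 2.42 1.131
vertex 3.805 1.051 0.903
vertex 1.501 1.725 0.364
endloop
endfacet

endsolid


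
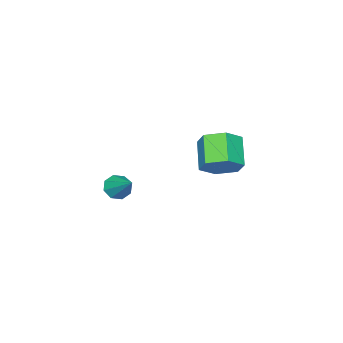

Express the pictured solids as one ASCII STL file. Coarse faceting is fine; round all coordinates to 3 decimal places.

solid 
facet normal -0.325 -0.738 -0.591
outer loop
vertex -2.318 -2.602 -3.309
vertex -2.933 -2.683 -2.87
vertex -2.761 -2.268 -3.483
endloop
endfacet
facet normal 0.638 0.584 -0.502
outer loop
vertex -2.318 -2.602 -3.309
vertex -2.761 -2.268 -3.483
vertex -2.307 -1.257 -1.73
endloop
endfacet
facet normal -0.323 -0.739 -0.591
outer loop
vertex -2.761 -2.268 -3.483
vertex -2.933 -2.683 -2.87
vertex -3.305 -2.178 -3.298
endloop
endfacet
facet normal -0.025 0.869 -0.495
outer loop
vertex -2.761 -2.268 -3.483
vertex -3.305 -2.178 -3.298
vertex -2.307 -1.257 -1.73
endloop
endfacet
facet normal -0.324 -0.739 -0.590
outer loop
vertex -3.305 -2.178 -3.298
vertex -2.933 -2.683 -2.87
vertex -3.631 -2.383 -2.862
endloop
endfacet
facet normal -0.605 0.792 -0.080
outer loop
vertex -3.305 -2.178 -3.298
vertex -3.631 -2.383 -2.862
vertex -2.307 -1.257 -1.73
endloop
endfacet
facet normal -0.324 -0.739 -0.591
outer loop
vertex -3.631 -2.383 -2.862
vertex -2.933 -2.683 -2.87
vertex -3.548 -2.764 -2.431
endloop
endfacet
facet normal -0.768 0.399 0.501
outer loop
vertex -3.631 -2.383 -2.862
vertex -3.548 -2.764 -2.431
vertex -2.307 -1.257 -1.73
endloop
endfacet
facet normal -0.324 -0.739 -0.591
outer loop
vertex -3.548 -2.764 -2.431
vertex -2.933 -2.683 -2.87
vertex -3.104 -3.098 -2.257
endloop
endfacet
facet normal -0.415 -0.080 0.906
outer loop
vertex -3.548 -2.764 -2.431
vertex -3.104 -3.098 -2.257
vertex -2.307 -1.257 -1.73
endloop
endfacet
facet normal -0.325 -0.739 -0.591
outer loop
vertex -3.104 -3.098 -2.257
vertex -2.933 -2.683 -2.87
vertex -2.561 -3.189 -2.442
endloop
endfacet
facet normal 0.245 -0.363 0.899
outer loop
vertex -3.104 -3.098 -2.257
vertex -2.561 -3.189 -2.442
vertex -2.307 -1.257 -1.73
endloop
endfacet
facet normal -0.323 -0.738 -0.592
outer loop
vertex -2.561 -3.189 -2.442
vertex -2.933 -2.683 -2.87
vertex -2.235 -2.983 -2.877
endloop
endfacet
facet normal 0.827 -0.287 0.484
outer loop
vertex -2.561 -3.189 -2.442
vertex -2.235 -2.983 -2.877
vertex -2.307 -1.257 -1.73
endloop
endfacet
facet normal -0.324 -0.740 -0.590
outer loop
vertex -2.235 -2.983 -2.877
vertex -2.933 -2.683 -2.87
vertex -2.318 -2.602 -3.309
endloop
endfacet
facet normal 0.990 0.106 -0.097
outer loop
vertex -2.235 -2.983 -2.877
vertex -2.318 -2.602 -3.309
vertex -2.307 -1.257 -1.73
endloop
endfacet
facet normal 0.590 0.509 -0.627
outer loop
vertex -1.763 3.48 1.588
vertex -2.62 3.771 1.018
vertex -2.285 4.382 1.83
endloop
endfacet
facet normal 0.644 0.172 0.746
outer loop
vertex -1.763 3.48 1.588
vertex -2.285 4.382 1.83
vertex -2.783 2.598 2.672
endloop
endfacet
facet normal 0.644 0.172 0.746
outer loop
vertex -2.783 2.598 2.672
vertex -2.285 4.382 1.83
vertex -3.305 3.5 2.914
endloop
endfacet
facet normal -0.590 -0.509 0.627
outer loop
vertex -2.783 2.598 2.672
vertex -3.305 3.5 2.914
vertex -3.64 2.889 2.102
endloop
endfacet
facet normal 0.589 0.510 -0.627
outer loop
vertex -2.285 4.382 1.83
vertex -2.62 3.771 1.018
vertex -3.143 4.673 1.26
endloop
endfacet
facet normal -0.101 0.816 0.569
outer loop
vertex -2.285 4.382 1.83
vertex -3.143 4.673 1.26
vertex -3.305 3.5 2.914
endloop
endfacet
facet normal -0.101 0.816 0.569
outer loop
vertex -3.305 3.5 2.914
vertex -3.143 4.673 1.26
vertex -4.163 3.791 2.344
endloop
endfacet
facet normal -0.589 -0.510 0.627
outer loop
vertex -3.305 3.5 2.914
vertex -4.163 3.791 2.344
vertex -3.64 2.889 2.102
endloop
endfacet
facet normal 0.590 0.510 -0.626
outer loop
vertex -3.143 4.673 1.26
vertex -2.62 3.771 1.018
vertex -3.477 4.062 0.448
endloop
endfacet
facet normal -0.745 0.643 -0.178
outer loop
vertex -3.143 4.673 1.26
vertex -3.477 4.062 0.448
vertex -4.163 3.791 2.344
endloop
endfacet
facet normal -0.745 0.643 -0.178
outer loop
vertex -4.163 3.791 2.344
vertex -3.477 4.062 0.448
vertex -4.497 3.18 1.532
endloop
endfacet
facet normal -0.590 -0.510 0.626
outer loop
vertex -4.163 3.791 2.344
vertex -4.497 3.18 1.532
vertex -3.64 2.889 2.102
endloop
endfacet
facet normal 0.590 0.509 -0.627
outer loop
vertex -3.477 4.062 0.448
vertex -2.62 3.771 1.018
vertex -2.955 3.16 0.206
endloop
endfacet
facet normal -0.644 -0.172 -0.746
outer loop
vertex -3.477 4.062 0.448
vertex -2.955 3.16 0.206
vertex -4.497 3.18 1.532
endloop
endfacet
facet normal -0.644 -0.172 -0.746
outer loop
vertex -4.497 3.18 1.532
vertex -2.955 3.16 0.206
vertex -3.975 2.278 1.29
endloop
endfacet
facet normal -0.590 -0.509 0.627
outer loop
vertex -4.497 3.18 1.532
vertex -3.975 2.278 1.29
vertex -3.64 2.889 2.102
endloop
endfacet
facet normal 0.589 0.510 -0.627
outer loop
vertex -2.955 3.16 0.206
vertex -2.62 3.771 1.018
vertex -2.097 2.869 0.776
endloop
endfacet
facet normal 0.101 -0.816 -0.569
outer loop
vertex -2.955 3.16 0.206
vertex -2.097 2.869 0.776
vertex -3.975 2.278 1.29
endloop
endfacet
facet normal 0.101 -0.816 -0.569
outer loop
vertex -3.975 2.278 1.29
vertex -2.097 2.869 0.776
vertex -3.117 1.987 1.86
endloop
endfacet
facet normal -0.589 -0.510 0.627
outer loop
vertex -3.975 2.278 1.29
vertex -3.117 1.987 1.86
vertex -3.64 2.889 2.102
endloop
endfacet
facet normal 0.590 0.510 -0.626
outer loop
vertex -2.097 2.869 0.776
vertex -2.62 3.771 1.018
vertex -1.763 3.48 1.588
endloop
endfacet
facet normal 0.745 -0.643 0.178
outer loop
vertex -2.097 2.869 0.776
vertex -1.763 3.48 1.588
vertex -3.117 1.987 1.86
endloop
endfacet
facet normal 0.745 -0.643 0.178
outer loop
vertex -3.117 1.987 1.86
vertex -1.763 3.48 1.588
vertex -2.783 2.598 2.672
endloop
endfacet
facet normal -0.590 -0.510 0.626
outer loop
vertex -3.117 1.987 1.86
vertex -2.783 2.598 2.672
vertex -3.64 2.889 2.102
endloop
endfacet

endsolid


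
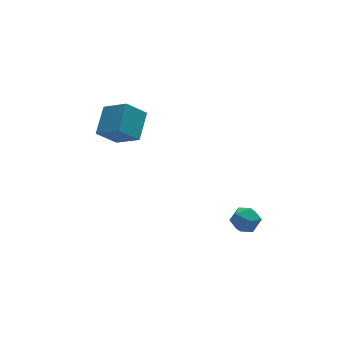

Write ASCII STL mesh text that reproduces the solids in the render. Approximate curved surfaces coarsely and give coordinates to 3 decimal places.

solid 
facet normal 0.375 0.925 -0.066
outer loop
vertex 1.978 -0.022 -2.725
vertex 1.854 0.084 -1.943
vertex 2.548 -0.216 -2.2
endloop
endfacet
facet normal 0.674 0.494 -0.549
outer loop
vertex 1.978 -0.022 -2.725
vertex 2.548 -0.216 -2.2
vertex 2.395 -0.697 -2.82
endloop
endfacet
facet normal 0.154 0.231 -0.961
outer loop
vertex 1.978 -0.022 -2.725
vertex 2.395 -0.697 -2.82
vertex 1.606 -0.694 -2.946
endloop
endfacet
facet normal -0.466 0.498 -0.731
outer loop
vertex 1.978 -0.022 -2.725
vertex 1.606 -0.694 -2.946
vertex 1.271 -0.212 -2.404
endloop
endfacet
facet normal -0.330 0.927 -0.178
outer loop
vertex 1.978 -0.022 -2.725
vertex 1.271 -0.212 -2.404
vertex 1.854 0.084 -1.943
endloop
endfacet
facet normal 0.978 -0.050 -0.203
outer loop
vertex 2.395 -0.697 -2.82
vertex 2.548 -0.216 -2.2
vertex 2.529 -1.008 -2.096
endloop
endfacet
facet normal 0.495 0.646 0.581
outer loop
vertex 2.548 -0.216 -2.2
vertex 1.854 0.084 -1.943
vertex 2.194 -0.526 -1.554
endloop
endfacet
facet normal -0.646 0.651 0.399
outer loop
vertex 1.854 0.084 -1.943
vertex 1.271 -0.212 -2.404
vertex 1.405 -0.523 -1.68
endloop
endfacet
facet normal -0.867 -0.044 -0.496
outer loop
vertex 1.271 -0.212 -2.404
vertex 1.606 -0.694 -2.946
vertex 1.252 -1.004 -2.3
endloop
endfacet
facet normal 0.137 -0.477 -0.868
outer loop
vertex 1.606 -0.694 -2.946
vertex 2.395 -0.697 -2.82
vertex 1.946 -1.304 -2.557
endloop
endfacet
facet normal 0.466 -0.498 0.731
outer loop
vertex 1.822 -1.198 -1.775
vertex 2.529 -1.008 -2.096
vertex 2.194 -0.526 -1.554
endloop
endfacet
facet normal -0.154 -0.231 0.961
outer loop
vertex 1.822 -1.198 -1.775
vertex 2.194 -0.526 -1.554
vertex 1.405 -0.523 -1.68
endloop
endfacet
facet normal -0.674 -0.494 0.549
outer loop
vertex 1.822 -1.198 -1.775
vertex 1.405 -0.523 -1.68
vertex 1.252 -1.004 -2.3
endloop
endfacet
facet normal -0.375 -0.925 0.066
outer loop
vertex 1.822 -1.198 -1.775
vertex 1.252 -1.004 -2.3
vertex 1.946 -1.304 -2.557
endloop
endfacet
facet normal 0.330 -0.927 0.178
outer loop
vertex 1.822 -1.198 -1.775
vertex 1.946 -1.304 -2.557
vertex 2.529 -1.008 -2.096
endloop
endfacet
facet normal 0.867 0.044 0.496
outer loop
vertex 2.194 -0.526 -1.554
vertex 2.529 -1.008 -2.096
vertex 2.548 -0.216 -2.2
endloop
endfacet
facet normal -0.137 0.477 0.868
outer loop
vertex 1.405 -0.523 -1.68
vertex 2.194 -0.526 -1.554
vertex 1.854 0.084 -1.943
endloop
endfacet
facet normal -0.978 0.050 0.203
outer loop
vertex 1.252 -1.004 -2.3
vertex 1.405 -0.523 -1.68
vertex 1.271 -0.212 -2.404
endloop
endfacet
facet normal -0.495 -0.646 -0.581
outer loop
vertex 1.946 -1.304 -2.557
vertex 1.252 -1.004 -2.3
vertex 1.606 -0.694 -2.946
endloop
endfacet
facet normal 0.646 -0.651 -0.399
outer loop
vertex 2.529 -1.008 -2.096
vertex 1.946 -1.304 -2.557
vertex 2.395 -0.697 -2.82
endloop
endfacet
facet normal -0.529 -0.715 -0.457
outer loop
vertex -2.285 1.922 3.086
vertex -3.226 2.041 3.989
vertex -2.985 2.996 2.214
endloop
endfacet
facet normal 0.719 -0.091 -0.689
outer loop
vertex -2.154 4.119 2.931
vertex -2.285 1.922 3.086
vertex -2.985 2.996 2.214
endloop
endfacet
facet normal -0.529 -0.715 -0.457
outer loop
vertex -2.985 2.996 2.214
vertex -3.226 2.041 3.989
vertex -3.926 3.115 3.118
endloop
endfacet
facet normal -0.452 0.693 -0.562
outer loop
vertex -3.926 3.115 3.118
vertex -2.154 4.119 2.931
vertex -2.985 2.996 2.214
endloop
endfacet
facet normal 0.452 -0.693 0.562
outer loop
vertex -2.285 1.922 3.086
vertex -2.395 3.164 4.706
vertex -3.226 2.041 3.989
endloop
endfacet
facet normal 0.718 -0.091 -0.690
outer loop
vertex -1.454 3.045 3.802
vertex -2.285 1.922 3.086
vertex -2.154 4.119 2.931
endloop
endfacet
facet normal 0.452 -0.693 0.562
outer loop
vertex -1.454 3.045 3.802
vertex -2.395 3.164 4.706
vertex -2.285 1.922 3.086
endloop
endfacet
facet normal -0.718 0.091 0.690
outer loop
vertex -3.226 2.041 3.989
vertex -2.395 3.164 4.706
vertex -3.926 3.115 3.118
endloop
endfacet
facet normal -0.452 0.693 -0.562
outer loop
vertex -3.095 4.238 3.834
vertex -2.154 4.119 2.931
vertex -3.926 3.115 3.118
endloop
endfacet
facet normal -0.718 0.092 0.690
outer loop
vertex -3.926 3.115 3.118
vertex -2.395 3.164 4.706
vertex -3.095 4.238 3.834
endloop
endfacet
facet normal 0.529 0.715 0.457
outer loop
vertex -3.095 4.238 3.834
vertex -1.454 3.045 3.802
vertex -2.154 4.119 2.931
endloop
endfacet
facet normal 0.529 0.715 0.456
outer loop
vertex -2.395 3.164 4.706
vertex -1.454 3.045 3.802
vertex -3.095 4.238 3.834
endloop
endfacet

endsolid


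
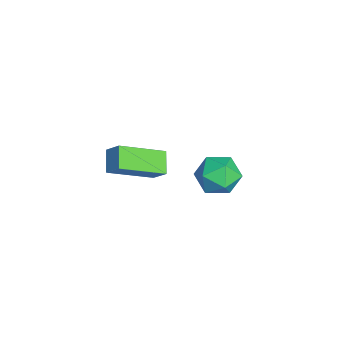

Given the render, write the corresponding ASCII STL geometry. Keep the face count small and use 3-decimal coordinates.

solid 
facet normal 0.087 0.868 -0.489
outer loop
vertex -1.318 0.317 -2.57
vertex -2.291 0.567 -2.3
vertex -1.496 0.834 -1.684
endloop
endfacet
facet normal 0.719 0.653 -0.237
outer loop
vertex -1.318 0.317 -2.57
vertex -1.496 0.834 -1.684
vertex -0.8 0.061 -1.704
endloop
endfacet
facet normal 0.859 0.010 -0.511
outer loop
vertex -1.318 0.317 -2.57
vertex -0.8 0.061 -1.704
vertex -1.165 -0.685 -2.333
endloop
endfacet
facet normal 0.314 -0.173 -0.934
outer loop
vertex -1.318 0.317 -2.57
vertex -1.165 -0.685 -2.333
vertex -2.087 -0.372 -2.701
endloop
endfacet
facet normal -0.163 0.357 -0.920
outer loop
vertex -1.318 0.317 -2.57
vertex -2.087 -0.372 -2.701
vertex -2.291 0.567 -2.3
endloop
endfacet
facet normal 0.662 0.584 0.471
outer loop
vertex -0.8 0.061 -1.704
vertex -1.496 0.834 -1.684
vertex -1.453 0.152 -0.899
endloop
endfacet
facet normal -0.361 0.930 0.063
outer loop
vertex -1.496 0.834 -1.684
vertex -2.291 0.567 -2.3
vertex -2.375 0.465 -1.267
endloop
endfacet
facet normal -0.767 0.104 -0.634
outer loop
vertex -2.291 0.567 -2.3
vertex -2.087 -0.372 -2.701
vertex -2.74 -0.281 -1.896
endloop
endfacet
facet normal 0.006 -0.755 -0.656
outer loop
vertex -2.087 -0.372 -2.701
vertex -1.165 -0.685 -2.333
vertex -2.044 -1.054 -1.916
endloop
endfacet
facet normal 0.889 -0.458 0.027
outer loop
vertex -1.165 -0.685 -2.333
vertex -0.8 0.061 -1.704
vertex -1.249 -0.787 -1.3
endloop
endfacet
facet normal -0.314 0.173 0.934
outer loop
vertex -2.222 -0.537 -1.03
vertex -1.453 0.152 -0.899
vertex -2.375 0.465 -1.267
endloop
endfacet
facet normal -0.859 -0.010 0.511
outer loop
vertex -2.222 -0.537 -1.03
vertex -2.375 0.465 -1.267
vertex -2.74 -0.281 -1.896
endloop
endfacet
facet normal -0.719 -0.653 0.237
outer loop
vertex -2.222 -0.537 -1.03
vertex -2.74 -0.281 -1.896
vertex -2.044 -1.054 -1.916
endloop
endfacet
facet normal -0.087 -0.868 0.489
outer loop
vertex -2.222 -0.537 -1.03
vertex -2.044 -1.054 -1.916
vertex -1.249 -0.787 -1.3
endloop
endfacet
facet normal 0.163 -0.357 0.920
outer loop
vertex -2.222 -0.537 -1.03
vertex -1.249 -0.787 -1.3
vertex -1.453 0.152 -0.899
endloop
endfacet
facet normal -0.006 0.755 0.656
outer loop
vertex -2.375 0.465 -1.267
vertex -1.453 0.152 -0.899
vertex -1.496 0.834 -1.684
endloop
endfacet
facet normal -0.889 0.458 -0.027
outer loop
vertex -2.74 -0.281 -1.896
vertex -2.375 0.465 -1.267
vertex -2.291 0.567 -2.3
endloop
endfacet
facet normal -0.662 -0.584 -0.471
outer loop
vertex -2.044 -1.054 -1.916
vertex -2.74 -0.281 -1.896
vertex -2.087 -0.372 -2.701
endloop
endfacet
facet normal 0.361 -0.930 -0.063
outer loop
vertex -1.249 -0.787 -1.3
vertex -2.044 -1.054 -1.916
vertex -1.165 -0.685 -2.333
endloop
endfacet
facet normal 0.767 -0.104 0.634
outer loop
vertex -1.453 0.152 -0.899
vertex -1.249 -0.787 -1.3
vertex -0.8 0.061 -1.704
endloop
endfacet
facet normal -0.490 -0.513 -0.704
outer loop
vertex 1.294 -4.643 3.111
vertex 0.8 -2.871 2.163
vertex 2.149 -4.701 2.558
endloop
endfacet
facet normal 0.239 -0.856 0.459
outer loop
vertex 2.58 -4.249 3.177
vertex 1.294 -4.643 3.111
vertex 2.149 -4.701 2.558
endloop
endfacet
facet normal -0.491 -0.514 -0.703
outer loop
vertex 2.149 -4.701 2.558
vertex 0.8 -2.871 2.163
vertex 1.654 -2.929 1.609
endloop
endfacet
facet normal 0.838 -0.056 -0.542
outer loop
vertex 1.654 -2.929 1.609
vertex 2.58 -4.249 3.177
vertex 2.149 -4.701 2.558
endloop
endfacet
facet normal -0.838 0.056 0.542
outer loop
vertex 1.294 -4.643 3.111
vertex 1.231 -2.419 2.782
vertex 0.8 -2.871 2.163
endloop
endfacet
facet normal 0.239 -0.856 0.458
outer loop
vertex 1.726 -4.191 3.731
vertex 1.294 -4.643 3.111
vertex 2.58 -4.249 3.177
endloop
endfacet
facet normal -0.838 0.057 0.543
outer loop
vertex 1.726 -4.191 3.731
vertex 1.231 -2.419 2.782
vertex 1.294 -4.643 3.111
endloop
endfacet
facet normal -0.239 0.856 -0.458
outer loop
vertex 0.8 -2.871 2.163
vertex 1.231 -2.419 2.782
vertex 1.654 -2.929 1.609
endloop
endfacet
facet normal 0.838 -0.057 -0.543
outer loop
vertex 2.086 -2.477 2.229
vertex 2.58 -4.249 3.177
vertex 1.654 -2.929 1.609
endloop
endfacet
facet normal -0.238 0.856 -0.458
outer loop
vertex 1.654 -2.929 1.609
vertex 1.231 -2.419 2.782
vertex 2.086 -2.477 2.229
endloop
endfacet
facet normal 0.491 0.513 0.704
outer loop
vertex 2.086 -2.477 2.229
vertex 1.726 -4.191 3.731
vertex 2.58 -4.249 3.177
endloop
endfacet
facet normal 0.490 0.514 0.704
outer loop
vertex 1.231 -2.419 2.782
vertex 1.726 -4.191 3.731
vertex 2.086 -2.477 2.229
endloop
endfacet

endsolid


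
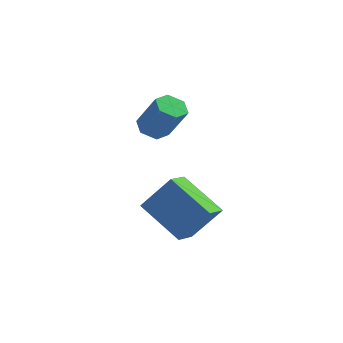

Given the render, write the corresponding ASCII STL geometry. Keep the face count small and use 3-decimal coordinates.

solid 
facet normal -0.555 0.165 -0.815
outer loop
vertex 1.102 1.412 0.296
vertex 0.607 1.214 0.593
vertex 0.756 1.805 0.611
endloop
endfacet
facet normal 0.610 0.748 -0.263
outer loop
vertex 1.102 1.412 0.296
vertex 0.756 1.805 0.611
vertex 1.928 1.165 1.511
endloop
endfacet
facet normal 0.610 0.747 -0.264
outer loop
vertex 1.928 1.165 1.511
vertex 0.756 1.805 0.611
vertex 1.583 1.558 1.826
endloop
endfacet
facet normal 0.555 -0.167 0.815
outer loop
vertex 1.928 1.165 1.511
vertex 1.583 1.558 1.826
vertex 1.433 0.966 1.807
endloop
endfacet
facet normal -0.555 0.165 -0.815
outer loop
vertex 0.756 1.805 0.611
vertex 0.607 1.214 0.593
vertex 0.262 1.606 0.907
endloop
endfacet
facet normal -0.186 0.931 0.316
outer loop
vertex 0.756 1.805 0.611
vertex 0.262 1.606 0.907
vertex 1.583 1.558 1.826
endloop
endfacet
facet normal -0.186 0.931 0.315
outer loop
vertex 1.583 1.558 1.826
vertex 0.262 1.606 0.907
vertex 1.088 1.359 2.122
endloop
endfacet
facet normal 0.555 -0.167 0.815
outer loop
vertex 1.583 1.558 1.826
vertex 1.088 1.359 2.122
vertex 1.433 0.966 1.807
endloop
endfacet
facet normal -0.554 0.166 -0.816
outer loop
vertex 0.262 1.606 0.907
vertex 0.607 1.214 0.593
vertex 0.112 1.015 0.889
endloop
endfacet
facet normal -0.795 0.184 0.578
outer loop
vertex 0.262 1.606 0.907
vertex 0.112 1.015 0.889
vertex 1.088 1.359 2.122
endloop
endfacet
facet normal -0.795 0.184 0.578
outer loop
vertex 1.088 1.359 2.122
vertex 0.112 1.015 0.889
vertex 0.938 0.768 2.104
endloop
endfacet
facet normal 0.555 -0.166 0.815
outer loop
vertex 1.088 1.359 2.122
vertex 0.938 0.768 2.104
vertex 1.433 0.966 1.807
endloop
endfacet
facet normal -0.555 0.167 -0.815
outer loop
vertex 0.112 1.015 0.889
vertex 0.607 1.214 0.593
vertex 0.457 0.622 0.574
endloop
endfacet
facet normal -0.611 -0.747 0.263
outer loop
vertex 0.112 1.015 0.889
vertex 0.457 0.622 0.574
vertex 0.938 0.768 2.104
endloop
endfacet
facet normal -0.610 -0.748 0.263
outer loop
vertex 0.938 0.768 2.104
vertex 0.457 0.622 0.574
vertex 1.284 0.375 1.789
endloop
endfacet
facet normal 0.555 -0.165 0.815
outer loop
vertex 0.938 0.768 2.104
vertex 1.284 0.375 1.789
vertex 1.433 0.966 1.807
endloop
endfacet
facet normal -0.555 0.167 -0.815
outer loop
vertex 0.457 0.622 0.574
vertex 0.607 1.214 0.593
vertex 0.952 0.821 0.278
endloop
endfacet
facet normal 0.185 -0.931 -0.315
outer loop
vertex 0.457 0.622 0.574
vertex 0.952 0.821 0.278
vertex 1.284 0.375 1.789
endloop
endfacet
facet normal 0.186 -0.931 -0.315
outer loop
vertex 1.284 0.375 1.789
vertex 0.952 0.821 0.278
vertex 1.778 0.574 1.493
endloop
endfacet
facet normal 0.555 -0.165 0.815
outer loop
vertex 1.284 0.375 1.789
vertex 1.778 0.574 1.493
vertex 1.433 0.966 1.807
endloop
endfacet
facet normal -0.555 0.166 -0.815
outer loop
vertex 0.952 0.821 0.278
vertex 0.607 1.214 0.593
vertex 1.102 1.412 0.296
endloop
endfacet
facet normal 0.795 -0.184 -0.578
outer loop
vertex 0.952 0.821 0.278
vertex 1.102 1.412 0.296
vertex 1.778 0.574 1.493
endloop
endfacet
facet normal 0.795 -0.184 -0.578
outer loop
vertex 1.778 0.574 1.493
vertex 1.102 1.412 0.296
vertex 1.928 1.165 1.511
endloop
endfacet
facet normal 0.554 -0.166 0.816
outer loop
vertex 1.778 0.574 1.493
vertex 1.928 1.165 1.511
vertex 1.433 0.966 1.807
endloop
endfacet
facet normal -0.590 -0.191 -0.785
outer loop
vertex 1.253 -0.96 -1.961
vertex 1.285 -0.063 -2.204
vertex 2.778 -1.302 -3.024
endloop
endfacet
facet normal -0.034 -0.965 0.261
outer loop
vertex 3.715 -0.997 -1.776
vertex 1.253 -0.96 -1.961
vertex 2.778 -1.302 -3.024
endloop
endfacet
facet normal -0.590 -0.191 -0.785
outer loop
vertex 2.778 -1.302 -3.024
vertex 1.285 -0.063 -2.204
vertex 2.81 -0.405 -3.267
endloop
endfacet
facet normal 0.807 -0.181 -0.562
outer loop
vertex 2.81 -0.405 -3.267
vertex 3.715 -0.997 -1.776
vertex 2.778 -1.302 -3.024
endloop
endfacet
facet normal -0.807 0.181 0.562
outer loop
vertex 1.253 -0.96 -1.961
vertex 2.222 0.242 -0.956
vertex 1.285 -0.063 -2.204
endloop
endfacet
facet normal -0.034 -0.965 0.261
outer loop
vertex 2.19 -0.655 -0.713
vertex 1.253 -0.96 -1.961
vertex 3.715 -0.997 -1.776
endloop
endfacet
facet normal -0.807 0.181 0.562
outer loop
vertex 2.19 -0.655 -0.713
vertex 2.222 0.242 -0.956
vertex 1.253 -0.96 -1.961
endloop
endfacet
facet normal 0.034 0.965 -0.261
outer loop
vertex 1.285 -0.063 -2.204
vertex 2.222 0.242 -0.956
vertex 2.81 -0.405 -3.267
endloop
endfacet
facet normal 0.807 -0.181 -0.562
outer loop
vertex 3.747 -0.1 -2.019
vertex 3.715 -0.997 -1.776
vertex 2.81 -0.405 -3.267
endloop
endfacet
facet normal 0.034 0.965 -0.261
outer loop
vertex 2.81 -0.405 -3.267
vertex 2.222 0.242 -0.956
vertex 3.747 -0.1 -2.019
endloop
endfacet
facet normal 0.590 0.191 0.785
outer loop
vertex 3.747 -0.1 -2.019
vertex 2.19 -0.655 -0.713
vertex 3.715 -0.997 -1.776
endloop
endfacet
facet normal 0.590 0.191 0.785
outer loop
vertex 2.222 0.242 -0.956
vertex 2.19 -0.655 -0.713
vertex 3.747 -0.1 -2.019
endloop
endfacet

endsolid


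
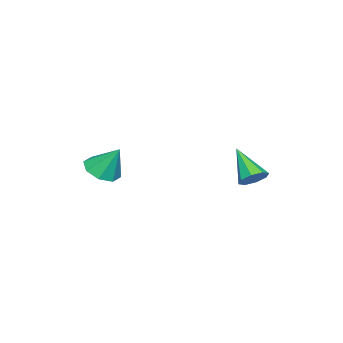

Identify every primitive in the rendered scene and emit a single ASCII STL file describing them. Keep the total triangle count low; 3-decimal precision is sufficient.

solid 
facet normal 0.426 0.608 -0.670
outer loop
vertex 1.332 3.606 1.621
vertex 0.856 3.848 1.538
vertex 1.272 3.927 1.874
endloop
endfacet
facet normal 0.704 -0.353 0.616
outer loop
vertex 1.332 3.606 1.621
vertex 1.272 3.927 1.874
vertex 0.244 2.972 2.502
endloop
endfacet
facet normal 0.426 0.608 -0.670
outer loop
vertex 1.272 3.927 1.874
vertex 0.856 3.848 1.538
vertex 0.968 4.202 1.93
endloop
endfacet
facet normal 0.359 0.212 0.909
outer loop
vertex 1.272 3.927 1.874
vertex 0.968 4.202 1.93
vertex 0.244 2.972 2.502
endloop
endfacet
facet normal 0.425 0.608 -0.671
outer loop
vertex 0.968 4.202 1.93
vertex 0.856 3.848 1.538
vertex 0.599 4.269 1.757
endloop
endfacet
facet normal -0.277 0.534 0.798
outer loop
vertex 0.968 4.202 1.93
vertex 0.599 4.269 1.757
vertex 0.244 2.972 2.502
endloop
endfacet
facet normal 0.427 0.609 -0.669
outer loop
vertex 0.599 4.269 1.757
vertex 0.856 3.848 1.538
vertex 0.381 4.09 1.455
endloop
endfacet
facet normal -0.834 0.428 0.348
outer loop
vertex 0.599 4.269 1.757
vertex 0.381 4.09 1.455
vertex 0.244 2.972 2.502
endloop
endfacet
facet normal 0.427 0.608 -0.670
outer loop
vertex 0.381 4.09 1.455
vertex 0.856 3.848 1.538
vertex 0.441 3.769 1.202
endloop
endfacet
facet normal -0.983 -0.045 -0.176
outer loop
vertex 0.381 4.09 1.455
vertex 0.441 3.769 1.202
vertex 0.244 2.972 2.502
endloop
endfacet
facet normal 0.426 0.609 -0.669
outer loop
vertex 0.441 3.769 1.202
vertex 0.856 3.848 1.538
vertex 0.745 3.494 1.145
endloop
endfacet
facet normal -0.639 -0.609 -0.470
outer loop
vertex 0.441 3.769 1.202
vertex 0.745 3.494 1.145
vertex 0.244 2.972 2.502
endloop
endfacet
facet normal 0.426 0.609 -0.669
outer loop
vertex 0.745 3.494 1.145
vertex 0.856 3.848 1.538
vertex 1.114 3.427 1.319
endloop
endfacet
facet normal -0.000 -0.933 -0.359
outer loop
vertex 0.745 3.494 1.145
vertex 1.114 3.427 1.319
vertex 0.244 2.972 2.502
endloop
endfacet
facet normal 0.426 0.609 -0.669
outer loop
vertex 1.114 3.427 1.319
vertex 0.856 3.848 1.538
vertex 1.332 3.606 1.621
endloop
endfacet
facet normal 0.555 -0.827 0.090
outer loop
vertex 1.114 3.427 1.319
vertex 1.332 3.606 1.621
vertex 0.244 2.972 2.502
endloop
endfacet
facet normal -0.025 -0.539 -0.842
outer loop
vertex 3.534 -0.812 2.099
vertex 2.904 -0.567 1.961
vertex 3.549 -0.368 1.814
endloop
endfacet
facet normal 0.896 0.218 0.386
outer loop
vertex 3.534 -0.812 2.099
vertex 3.549 -0.368 1.814
vertex 2.936 0.087 2.979
endloop
endfacet
facet normal -0.026 -0.539 -0.842
outer loop
vertex 3.549 -0.368 1.814
vertex 2.904 -0.567 1.961
vertex 3.186 -0.04 1.615
endloop
endfacet
facet normal 0.654 0.754 0.050
outer loop
vertex 3.549 -0.368 1.814
vertex 3.186 -0.04 1.615
vertex 2.936 0.087 2.979
endloop
endfacet
facet normal -0.024 -0.540 -0.842
outer loop
vertex 3.186 -0.04 1.615
vertex 2.904 -0.567 1.961
vertex 2.658 -0.021 1.618
endloop
endfacet
facet normal 0.035 0.996 -0.086
outer loop
vertex 3.186 -0.04 1.615
vertex 2.658 -0.021 1.618
vertex 2.936 0.087 2.979
endloop
endfacet
facet normal -0.027 -0.540 -0.841
outer loop
vertex 2.658 -0.021 1.618
vertex 2.904 -0.567 1.961
vertex 2.275 -0.321 1.823
endloop
endfacet
facet normal -0.596 0.801 0.058
outer loop
vertex 2.658 -0.021 1.618
vertex 2.275 -0.321 1.823
vertex 2.936 0.087 2.979
endloop
endfacet
facet normal -0.026 -0.539 -0.842
outer loop
vertex 2.275 -0.321 1.823
vertex 2.904 -0.567 1.961
vertex 2.26 -0.765 2.108
endloop
endfacet
facet normal -0.872 0.285 0.398
outer loop
vertex 2.275 -0.321 1.823
vertex 2.26 -0.765 2.108
vertex 2.936 0.087 2.979
endloop
endfacet
facet normal -0.026 -0.540 -0.842
outer loop
vertex 2.26 -0.765 2.108
vertex 2.904 -0.567 1.961
vertex 2.623 -1.093 2.307
endloop
endfacet
facet normal -0.630 -0.251 0.735
outer loop
vertex 2.26 -0.765 2.108
vertex 2.623 -1.093 2.307
vertex 2.936 0.087 2.979
endloop
endfacet
facet normal -0.025 -0.540 -0.841
outer loop
vertex 2.623 -1.093 2.307
vertex 2.904 -0.567 1.961
vertex 3.151 -1.113 2.304
endloop
endfacet
facet normal -0.014 -0.492 0.870
outer loop
vertex 2.623 -1.093 2.307
vertex 3.151 -1.113 2.304
vertex 2.936 0.087 2.979
endloop
endfacet
facet normal -0.026 -0.540 -0.841
outer loop
vertex 3.151 -1.113 2.304
vertex 2.904 -0.567 1.961
vertex 3.534 -0.812 2.099
endloop
endfacet
facet normal 0.621 -0.297 0.725
outer loop
vertex 3.151 -1.113 2.304
vertex 3.534 -0.812 2.099
vertex 2.936 0.087 2.979
endloop
endfacet

endsolid
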